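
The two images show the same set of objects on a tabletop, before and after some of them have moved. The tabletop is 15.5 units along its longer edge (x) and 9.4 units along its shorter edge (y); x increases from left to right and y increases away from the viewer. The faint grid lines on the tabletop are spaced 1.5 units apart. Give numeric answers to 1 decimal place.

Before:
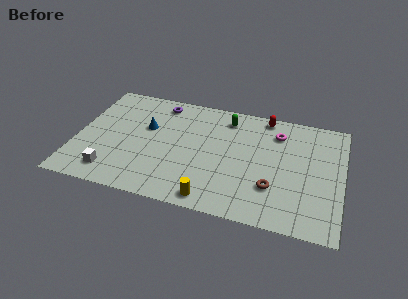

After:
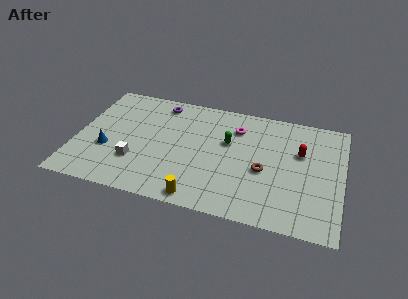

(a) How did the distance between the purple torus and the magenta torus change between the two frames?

-2.3

The distance was about 7.0 in the first image and 4.7 in the second, so they moved 2.3 units closer together.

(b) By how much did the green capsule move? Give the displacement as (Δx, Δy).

(0.2, -2.0)

The green capsule started near (8.6, 7.8) and ended near (8.8, 5.8).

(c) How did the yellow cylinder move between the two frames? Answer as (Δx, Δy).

(-0.7, -0.1)

From the two frames, the yellow cylinder sits at roughly (8.2, 1.0) before and (7.5, 0.9) after.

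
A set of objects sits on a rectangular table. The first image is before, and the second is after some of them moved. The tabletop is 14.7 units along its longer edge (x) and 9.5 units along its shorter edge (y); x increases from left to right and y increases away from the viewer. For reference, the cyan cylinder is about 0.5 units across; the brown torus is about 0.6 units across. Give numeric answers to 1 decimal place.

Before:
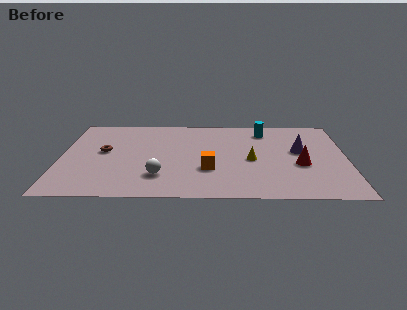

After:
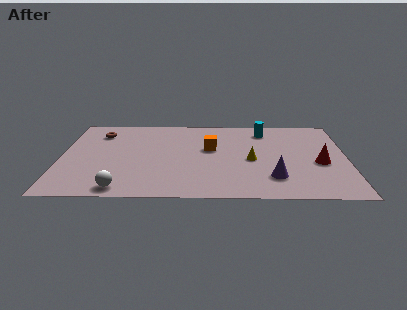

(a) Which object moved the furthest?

the purple cone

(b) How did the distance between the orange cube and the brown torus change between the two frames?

+0.3

The distance was about 5.8 in the first image and 6.1 in the second, so they moved 0.3 units further apart.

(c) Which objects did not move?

the yellow cone and the cyan cylinder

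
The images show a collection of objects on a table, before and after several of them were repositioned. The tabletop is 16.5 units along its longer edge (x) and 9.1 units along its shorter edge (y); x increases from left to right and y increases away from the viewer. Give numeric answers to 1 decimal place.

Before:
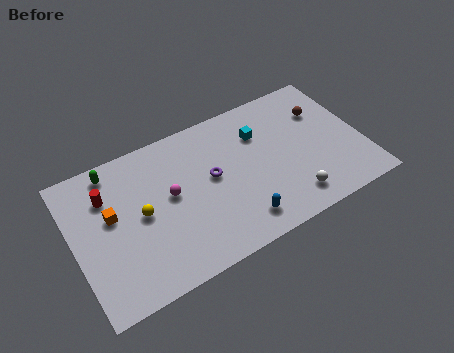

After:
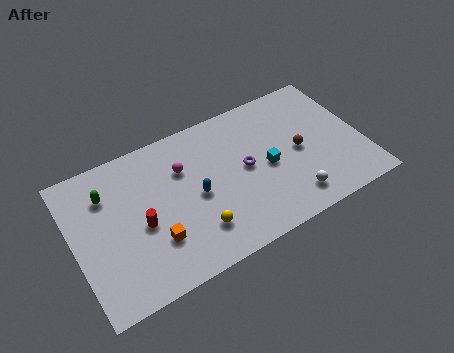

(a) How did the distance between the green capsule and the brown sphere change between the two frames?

-1.1

The distance was about 12.1 in the first image and 11.0 in the second, so they moved 1.1 units closer together.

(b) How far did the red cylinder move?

3.1

From (2.1, 6.6) to (3.7, 4.0), the red cylinder covered √(1.6² + 2.6²) ≈ 3.1 units.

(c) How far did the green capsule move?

1.4

The green capsule moved from about (2.6, 8.0) to (2.1, 6.7), a distance of √(0.5² + 1.3²) ≈ 1.4.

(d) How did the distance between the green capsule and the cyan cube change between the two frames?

+0.8

They were about 8.4 units apart before and 9.2 after — 0.8 units further apart.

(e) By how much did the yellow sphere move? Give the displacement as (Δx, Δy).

(2.8, -2.4)

The yellow sphere was at about (3.8, 4.6) and moved to about (6.6, 2.2).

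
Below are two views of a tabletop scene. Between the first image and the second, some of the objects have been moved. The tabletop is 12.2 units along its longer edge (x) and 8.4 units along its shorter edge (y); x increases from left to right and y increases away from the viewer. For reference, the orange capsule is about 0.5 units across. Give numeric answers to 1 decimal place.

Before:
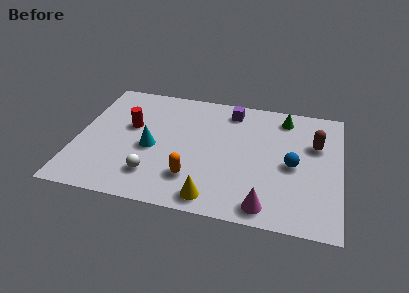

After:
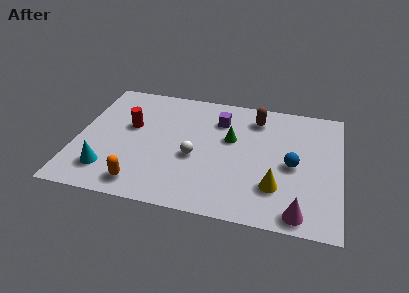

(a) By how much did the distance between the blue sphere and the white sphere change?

-2.1

Before: roughly 6.6 units apart; after: 4.5. That's 2.1 units closer together.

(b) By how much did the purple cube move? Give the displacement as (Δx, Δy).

(-0.5, -0.8)

The purple cube started near (7.0, 7.1) and ended near (6.5, 6.3).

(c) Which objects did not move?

the blue sphere and the red cylinder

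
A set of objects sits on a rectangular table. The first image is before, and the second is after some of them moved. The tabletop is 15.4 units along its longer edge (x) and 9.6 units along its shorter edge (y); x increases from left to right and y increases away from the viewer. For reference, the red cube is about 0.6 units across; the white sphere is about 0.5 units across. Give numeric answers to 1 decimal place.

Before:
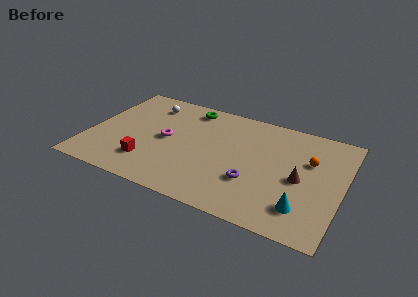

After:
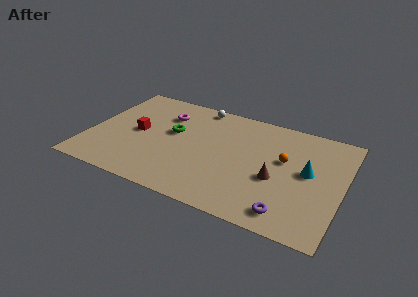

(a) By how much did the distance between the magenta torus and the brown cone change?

-0.3

They were about 8.2 units apart before and 7.9 after — 0.3 units closer together.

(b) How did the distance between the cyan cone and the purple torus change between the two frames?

+0.6

They were about 3.3 units apart before and 3.9 after — 0.6 units further apart.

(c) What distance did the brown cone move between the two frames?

1.5

The brown cone moved from about (12.9, 4.4) to (11.5, 3.9), a distance of √(1.4² + 0.5²) ≈ 1.5.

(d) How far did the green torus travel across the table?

2.8

The green torus was near (5.7, 8.3) before and (5.0, 5.6) after, so it travelled √(0.7² + 2.7²) ≈ 2.8 units.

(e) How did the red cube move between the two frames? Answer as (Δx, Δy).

(-1.0, 2.5)

The red cube was at about (3.9, 2.3) and moved to about (2.9, 4.8).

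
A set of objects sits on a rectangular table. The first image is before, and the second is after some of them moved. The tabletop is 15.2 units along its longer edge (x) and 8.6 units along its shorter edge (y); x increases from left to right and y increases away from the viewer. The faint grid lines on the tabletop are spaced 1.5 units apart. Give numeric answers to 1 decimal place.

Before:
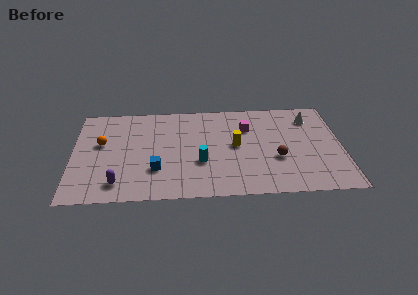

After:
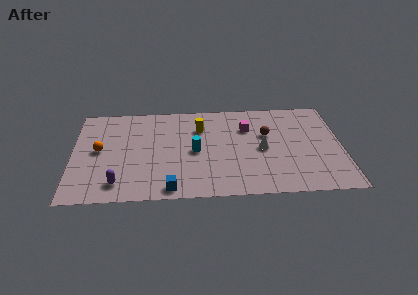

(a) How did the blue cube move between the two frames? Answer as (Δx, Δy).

(0.8, -1.7)

From the two frames, the blue cube sits at roughly (4.7, 2.6) before and (5.5, 0.9) after.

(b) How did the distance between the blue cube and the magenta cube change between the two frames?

+0.5

The distance was about 6.3 in the first image and 6.8 in the second, so they moved 0.5 units further apart.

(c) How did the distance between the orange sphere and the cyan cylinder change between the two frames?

-0.5

They were about 5.9 units apart before and 5.4 after — 0.5 units closer together.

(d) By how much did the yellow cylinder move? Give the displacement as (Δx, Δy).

(-2.0, 1.7)

The yellow cylinder started near (9.2, 4.5) and ended near (7.2, 6.2).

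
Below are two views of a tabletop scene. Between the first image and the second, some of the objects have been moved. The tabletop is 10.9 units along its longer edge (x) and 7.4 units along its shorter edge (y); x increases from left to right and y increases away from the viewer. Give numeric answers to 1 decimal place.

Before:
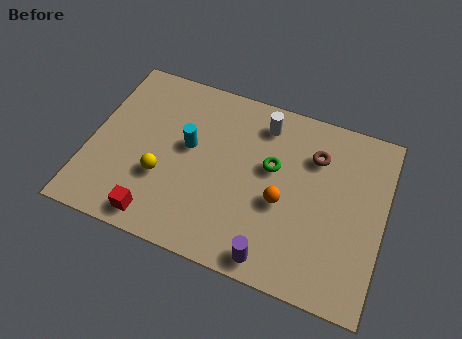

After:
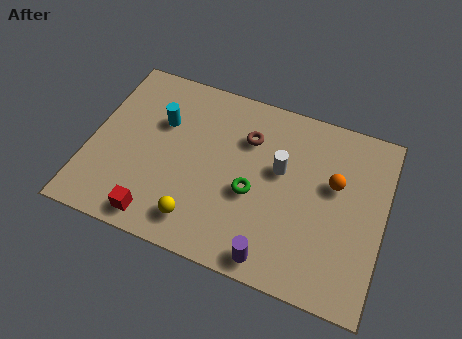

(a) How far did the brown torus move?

2.5

From (8.2, 5.4) to (5.7, 5.3), the brown torus covered √(2.5² + 0.1²) ≈ 2.5 units.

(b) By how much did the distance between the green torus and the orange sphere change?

+1.8

The distance was about 1.4 in the first image and 3.2 in the second, so they moved 1.8 units further apart.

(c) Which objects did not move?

the purple cylinder and the red cube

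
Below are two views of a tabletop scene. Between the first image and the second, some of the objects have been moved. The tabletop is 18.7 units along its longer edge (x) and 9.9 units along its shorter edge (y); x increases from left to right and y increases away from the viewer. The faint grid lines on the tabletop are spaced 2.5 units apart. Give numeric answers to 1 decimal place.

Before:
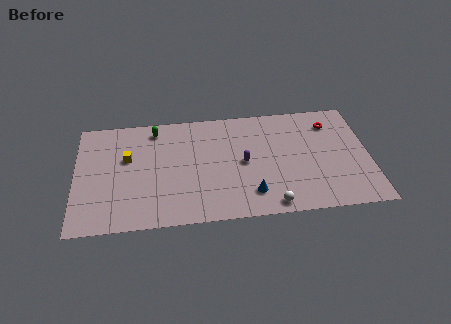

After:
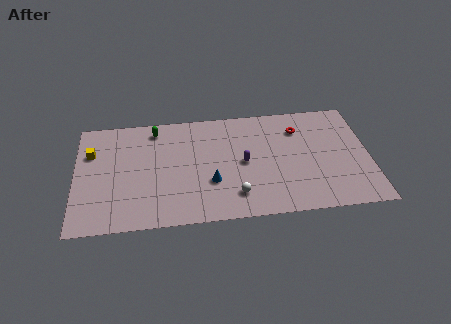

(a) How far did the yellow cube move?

2.4

From (3.3, 6.1) to (1.0, 6.8), the yellow cube covered √(2.3² + 0.7²) ≈ 2.4 units.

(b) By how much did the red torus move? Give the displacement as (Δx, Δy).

(-2.1, -0.3)

From the two frames, the red torus sits at roughly (16.4, 7.8) before and (14.3, 7.5) after.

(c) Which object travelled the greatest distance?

the blue cone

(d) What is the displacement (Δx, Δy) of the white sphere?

(-2.2, 1.1)

From the two frames, the white sphere sits at roughly (12.3, 1.0) before and (10.1, 2.1) after.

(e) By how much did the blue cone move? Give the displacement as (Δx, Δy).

(-2.5, 1.3)

From the two frames, the blue cone sits at roughly (11.1, 2.1) before and (8.6, 3.4) after.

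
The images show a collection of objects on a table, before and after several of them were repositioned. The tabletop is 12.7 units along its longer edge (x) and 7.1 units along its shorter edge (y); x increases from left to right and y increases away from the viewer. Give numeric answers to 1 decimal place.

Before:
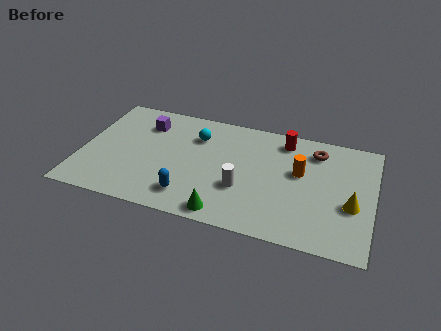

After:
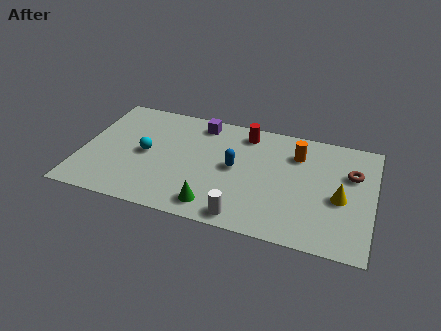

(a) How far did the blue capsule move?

2.9

From (4.9, 1.4) to (6.7, 3.7), the blue capsule covered √(1.8² + 2.3²) ≈ 2.9 units.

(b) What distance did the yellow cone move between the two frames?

0.6

The yellow cone moved from about (11.8, 2.8) to (11.3, 3.1), a distance of √(0.5² + 0.3²) ≈ 0.6.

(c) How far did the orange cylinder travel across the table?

1.1

The orange cylinder was near (9.5, 4.2) before and (9.3, 5.3) after, so it travelled √(0.2² + 1.1²) ≈ 1.1 units.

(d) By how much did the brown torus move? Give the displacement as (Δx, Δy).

(1.6, -1.0)

From the two frames, the brown torus sits at roughly (10.1, 5.7) before and (11.7, 4.7) after.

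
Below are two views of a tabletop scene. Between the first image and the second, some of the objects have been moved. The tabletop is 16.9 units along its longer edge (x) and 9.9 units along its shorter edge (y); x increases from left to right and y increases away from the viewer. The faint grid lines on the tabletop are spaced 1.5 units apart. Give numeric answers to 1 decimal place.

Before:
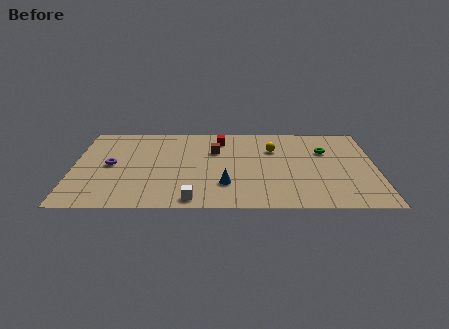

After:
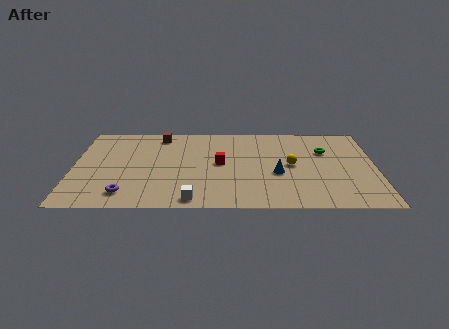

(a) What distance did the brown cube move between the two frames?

3.6

From (7.9, 6.7) to (4.8, 8.6), the brown cube covered √(3.1² + 1.9²) ≈ 3.6 units.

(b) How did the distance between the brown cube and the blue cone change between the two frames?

+4.0

Before: roughly 4.0 units apart; after: 8.0. That's 4.0 units further apart.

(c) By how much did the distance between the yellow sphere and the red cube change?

+0.8

Before: roughly 3.2 units apart; after: 4.0. That's 0.8 units further apart.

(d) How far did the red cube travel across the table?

2.9

The red cube moved from about (8.2, 8.1) to (8.2, 5.2), a distance of √(0.0² + 2.9²) ≈ 2.9.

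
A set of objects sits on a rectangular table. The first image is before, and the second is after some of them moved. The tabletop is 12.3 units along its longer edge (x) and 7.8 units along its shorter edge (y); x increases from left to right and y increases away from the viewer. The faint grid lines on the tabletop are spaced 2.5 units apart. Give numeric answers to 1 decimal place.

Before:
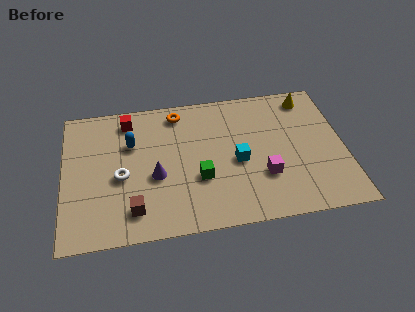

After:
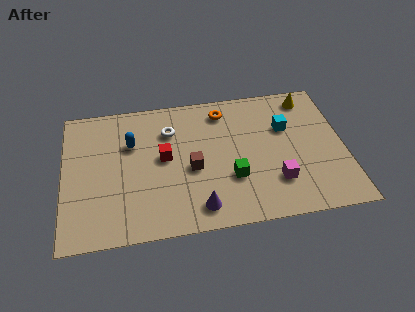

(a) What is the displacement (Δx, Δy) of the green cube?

(1.4, -0.2)

The green cube started near (5.9, 2.8) and ended near (7.3, 2.6).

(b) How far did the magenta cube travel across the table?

0.6

The magenta cube moved from about (8.7, 2.5) to (9.2, 2.1), a distance of √(0.5² + 0.4²) ≈ 0.6.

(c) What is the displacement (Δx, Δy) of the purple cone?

(1.8, -2.0)

The purple cone started near (4.0, 3.2) and ended near (5.8, 1.2).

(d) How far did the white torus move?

3.2

From (2.5, 3.4) to (4.7, 5.7), the white torus covered √(2.2² + 2.3²) ≈ 3.2 units.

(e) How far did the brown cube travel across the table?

3.2

The brown cube was near (3.0, 1.5) before and (5.6, 3.4) after, so it travelled √(2.6² + 1.9²) ≈ 3.2 units.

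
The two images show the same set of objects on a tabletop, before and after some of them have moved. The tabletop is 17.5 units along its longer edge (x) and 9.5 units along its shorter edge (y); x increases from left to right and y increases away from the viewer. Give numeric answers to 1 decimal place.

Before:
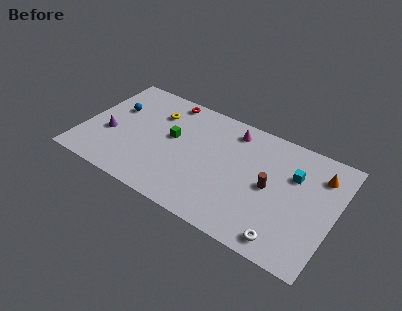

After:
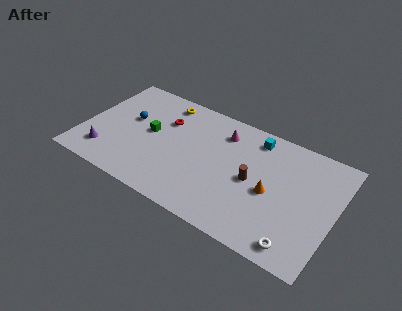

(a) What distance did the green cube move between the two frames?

1.5

From (6.1, 5.4) to (4.6, 5.1), the green cube covered √(1.5² + 0.3²) ≈ 1.5 units.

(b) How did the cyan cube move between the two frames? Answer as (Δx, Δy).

(-2.9, 1.7)

The cyan cube was at about (14.5, 6.4) and moved to about (11.6, 8.1).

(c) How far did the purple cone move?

1.7

The purple cone was near (1.9, 3.7) before and (1.9, 2.0) after, so it travelled √(0.0² + 1.7²) ≈ 1.7 units.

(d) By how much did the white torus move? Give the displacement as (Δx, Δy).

(0.8, 0.0)

From the two frames, the white torus sits at roughly (14.6, 1.2) before and (15.4, 1.2) after.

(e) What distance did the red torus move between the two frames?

1.9

The red torus moved from about (5.3, 8.5) to (5.4, 6.6), a distance of √(0.1² + 1.9²) ≈ 1.9.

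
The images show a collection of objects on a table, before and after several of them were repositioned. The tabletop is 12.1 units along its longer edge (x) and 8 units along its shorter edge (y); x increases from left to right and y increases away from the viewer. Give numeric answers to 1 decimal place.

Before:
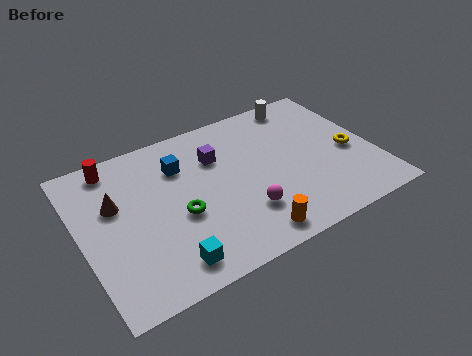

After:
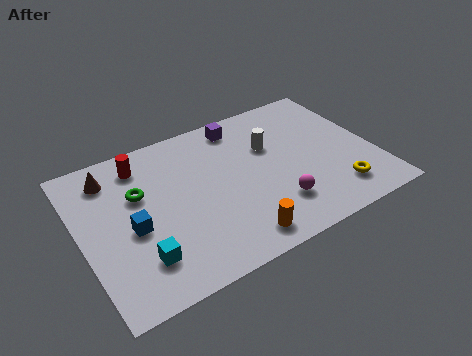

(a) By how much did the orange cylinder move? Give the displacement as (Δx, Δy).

(-0.5, 0.1)

The orange cylinder was at about (6.4, 1.0) and moved to about (5.9, 1.1).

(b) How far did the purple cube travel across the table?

1.8

The purple cube was near (5.8, 5.6) before and (7.0, 6.9) after, so it travelled √(1.2² + 1.3²) ≈ 1.8 units.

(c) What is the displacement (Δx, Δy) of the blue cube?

(-2.3, -2.3)

From the two frames, the blue cube sits at roughly (4.3, 5.8) before and (2.0, 3.5) after.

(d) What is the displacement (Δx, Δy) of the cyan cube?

(-1.0, 0.7)

The cyan cube started near (3.1, 1.2) and ended near (2.1, 1.9).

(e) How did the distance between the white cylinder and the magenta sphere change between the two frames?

-2.7

They were about 5.9 units apart before and 3.2 after — 2.7 units closer together.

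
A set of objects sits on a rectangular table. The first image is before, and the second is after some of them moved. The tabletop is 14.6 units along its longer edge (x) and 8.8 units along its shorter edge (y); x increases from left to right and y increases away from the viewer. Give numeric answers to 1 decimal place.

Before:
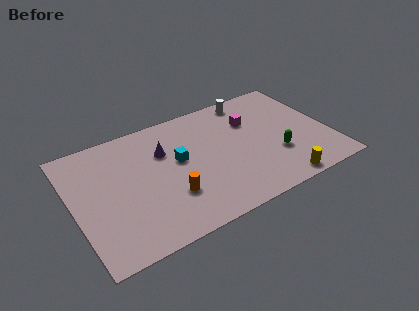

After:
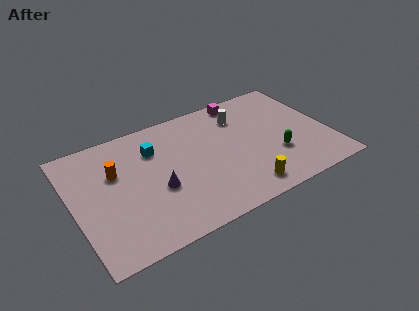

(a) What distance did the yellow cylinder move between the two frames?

2.1

The yellow cylinder moved from about (11.2, 0.8) to (9.2, 1.3), a distance of √(2.0² + 0.5²) ≈ 2.1.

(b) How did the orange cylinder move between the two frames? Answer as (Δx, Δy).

(-2.7, 3.0)

The orange cylinder was at about (5.2, 2.7) and moved to about (2.5, 5.7).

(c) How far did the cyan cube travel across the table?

1.8

The cyan cube moved from about (6.0, 5.0) to (4.8, 6.4), a distance of √(1.2² + 1.4²) ≈ 1.8.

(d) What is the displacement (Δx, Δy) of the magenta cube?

(-0.2, 1.8)

From the two frames, the magenta cube sits at roughly (10.4, 6.1) before and (10.2, 7.9) after.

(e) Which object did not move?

the green capsule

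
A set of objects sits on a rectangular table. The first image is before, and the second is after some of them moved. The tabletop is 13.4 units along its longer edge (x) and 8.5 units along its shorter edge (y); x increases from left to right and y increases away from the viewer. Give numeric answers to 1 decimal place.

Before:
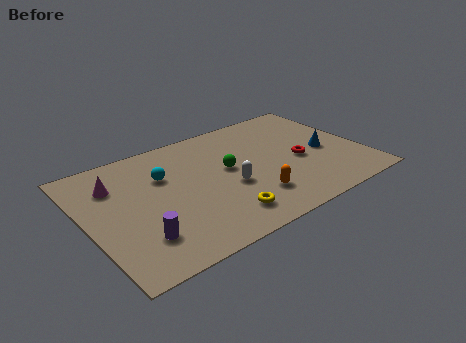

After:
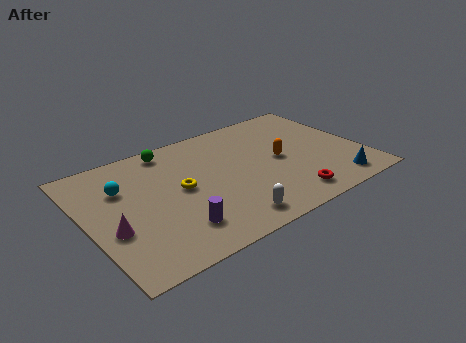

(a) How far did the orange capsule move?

2.8

The orange capsule moved from about (7.6, 2.1) to (9.4, 4.2), a distance of √(1.8² + 2.1²) ≈ 2.8.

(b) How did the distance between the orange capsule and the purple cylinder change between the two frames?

+0.6

Before: roughly 5.5 units apart; after: 6.1. That's 0.6 units further apart.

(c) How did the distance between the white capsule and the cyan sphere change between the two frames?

+2.7

They were about 3.6 units apart before and 6.3 after — 2.7 units further apart.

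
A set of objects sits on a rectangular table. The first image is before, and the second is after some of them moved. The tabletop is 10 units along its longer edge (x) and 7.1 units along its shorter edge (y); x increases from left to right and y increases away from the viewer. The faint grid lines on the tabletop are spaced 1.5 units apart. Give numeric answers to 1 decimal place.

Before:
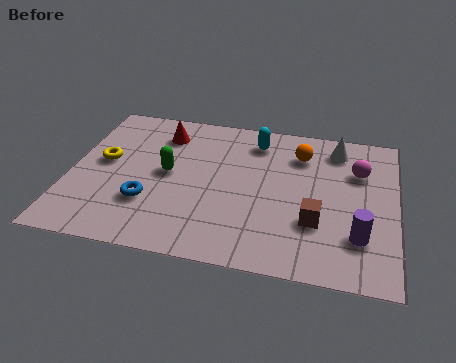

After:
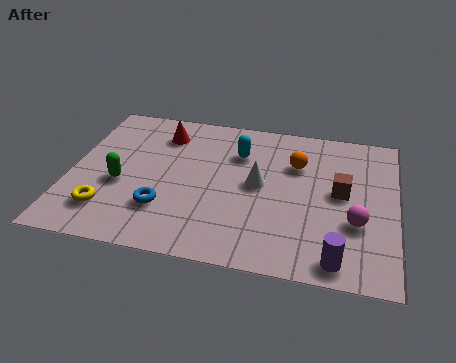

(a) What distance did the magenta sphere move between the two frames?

2.4

From (8.8, 4.9) to (8.8, 2.5), the magenta sphere covered √(0.0² + 2.4²) ≈ 2.4 units.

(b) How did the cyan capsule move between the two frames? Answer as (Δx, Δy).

(-0.5, -0.7)

The cyan capsule was at about (5.6, 5.8) and moved to about (5.1, 5.1).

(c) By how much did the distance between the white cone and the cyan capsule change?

-0.9

They were about 2.5 units apart before and 1.6 after — 0.9 units closer together.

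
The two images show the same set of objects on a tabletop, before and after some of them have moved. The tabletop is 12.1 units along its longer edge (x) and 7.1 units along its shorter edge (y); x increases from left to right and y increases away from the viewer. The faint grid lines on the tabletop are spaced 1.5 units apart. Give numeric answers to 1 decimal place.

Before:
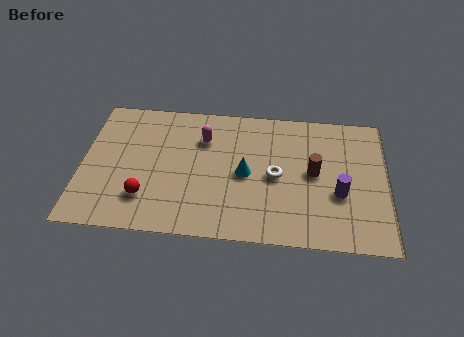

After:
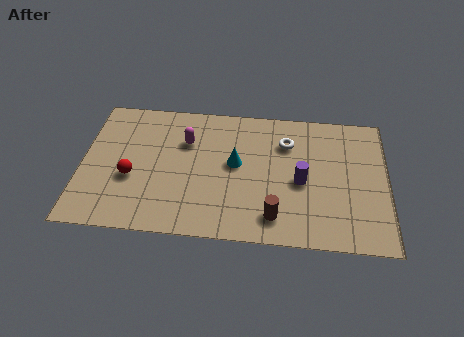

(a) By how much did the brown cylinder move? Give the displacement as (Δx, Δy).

(-1.5, -2.4)

From the two frames, the brown cylinder sits at roughly (9.2, 3.7) before and (7.7, 1.3) after.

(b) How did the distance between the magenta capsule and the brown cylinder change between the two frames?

+0.5

Before: roughly 4.6 units apart; after: 5.1. That's 0.5 units further apart.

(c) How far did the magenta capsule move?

0.7

From (4.8, 5.1) to (4.1, 4.9), the magenta capsule covered √(0.7² + 0.2²) ≈ 0.7 units.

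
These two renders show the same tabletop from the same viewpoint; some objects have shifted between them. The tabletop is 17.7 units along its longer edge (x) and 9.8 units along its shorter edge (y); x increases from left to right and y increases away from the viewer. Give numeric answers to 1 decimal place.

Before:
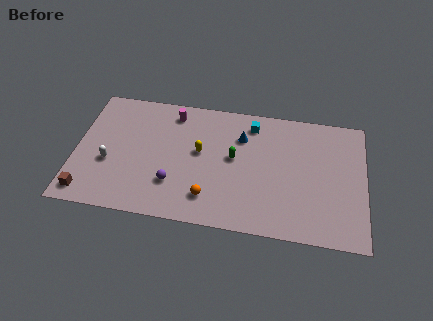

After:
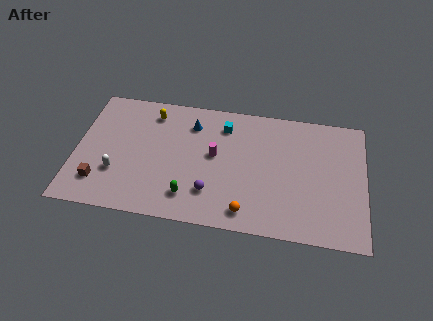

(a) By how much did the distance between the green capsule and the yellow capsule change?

+4.5

Before: roughly 2.1 units apart; after: 6.6. That's 4.5 units further apart.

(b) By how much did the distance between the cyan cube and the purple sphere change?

-1.8

Before: roughly 7.1 units apart; after: 5.3. That's 1.8 units closer together.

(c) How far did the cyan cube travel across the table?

1.7

From (10.7, 8.2) to (9.0, 7.8), the cyan cube covered √(1.7² + 0.4²) ≈ 1.7 units.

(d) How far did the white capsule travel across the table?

0.9

The white capsule was near (2.1, 3.8) before and (2.6, 3.1) after, so it travelled √(0.5² + 0.7²) ≈ 0.9 units.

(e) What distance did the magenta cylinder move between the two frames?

4.0

The magenta cylinder was near (5.8, 8.3) before and (8.5, 5.4) after, so it travelled √(2.7² + 2.9²) ≈ 4.0 units.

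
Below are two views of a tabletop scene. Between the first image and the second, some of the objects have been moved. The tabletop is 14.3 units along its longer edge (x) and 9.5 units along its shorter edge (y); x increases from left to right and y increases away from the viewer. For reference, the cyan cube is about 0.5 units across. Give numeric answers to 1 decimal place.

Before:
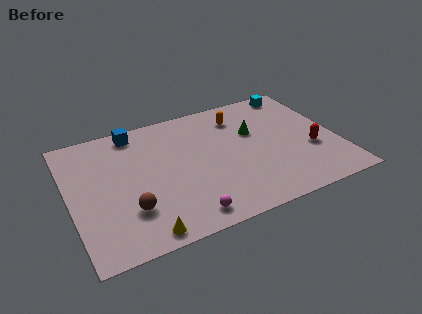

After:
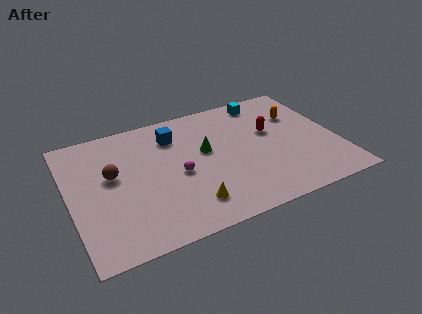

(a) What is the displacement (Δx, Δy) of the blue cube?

(2.0, -1.1)

The blue cube was at about (3.8, 8.4) and moved to about (5.8, 7.3).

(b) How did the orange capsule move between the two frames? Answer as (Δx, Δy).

(3.1, -1.0)

The orange capsule started near (9.4, 7.5) and ended near (12.5, 6.5).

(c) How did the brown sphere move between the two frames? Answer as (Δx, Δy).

(-0.6, 2.8)

The brown sphere was at about (2.9, 2.7) and moved to about (2.3, 5.5).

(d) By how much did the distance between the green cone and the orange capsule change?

+3.7

The distance was about 1.6 in the first image and 5.3 in the second, so they moved 3.7 units further apart.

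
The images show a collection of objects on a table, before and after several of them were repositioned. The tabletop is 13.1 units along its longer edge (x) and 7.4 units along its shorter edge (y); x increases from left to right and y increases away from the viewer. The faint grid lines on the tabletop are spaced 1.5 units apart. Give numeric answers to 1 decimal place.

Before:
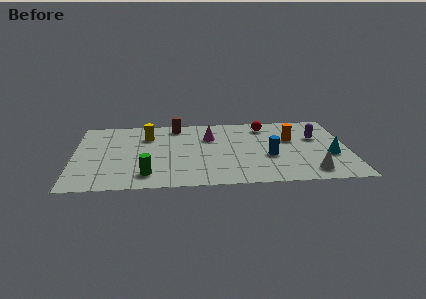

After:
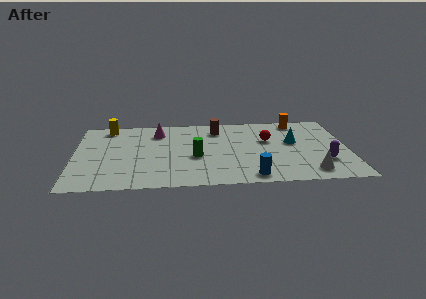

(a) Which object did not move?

the white cone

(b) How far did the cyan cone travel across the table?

2.3

From (12.2, 2.8) to (10.5, 4.3), the cyan cone covered √(1.7² + 1.5²) ≈ 2.3 units.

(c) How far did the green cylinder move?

2.9

The green cylinder was near (3.5, 1.4) before and (5.8, 3.1) after, so it travelled √(2.3² + 1.7²) ≈ 2.9 units.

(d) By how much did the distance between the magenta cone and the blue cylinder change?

+3.0

They were about 3.6 units apart before and 6.6 after — 3.0 units further apart.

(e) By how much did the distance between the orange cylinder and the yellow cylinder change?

+2.3

They were about 6.9 units apart before and 9.2 after — 2.3 units further apart.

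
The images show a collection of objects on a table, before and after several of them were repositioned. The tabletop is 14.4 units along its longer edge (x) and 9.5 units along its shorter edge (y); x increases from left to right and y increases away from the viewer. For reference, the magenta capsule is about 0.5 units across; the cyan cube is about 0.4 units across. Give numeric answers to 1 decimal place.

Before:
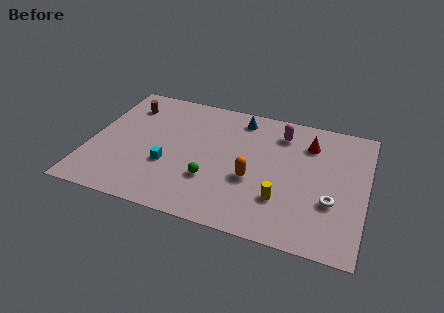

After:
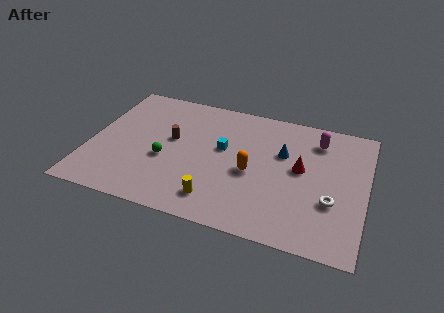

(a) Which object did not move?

the white torus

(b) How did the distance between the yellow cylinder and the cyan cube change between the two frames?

-2.2

They were about 6.0 units apart before and 3.8 after — 2.2 units closer together.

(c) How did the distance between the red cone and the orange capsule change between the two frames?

-1.7

They were about 4.4 units apart before and 2.7 after — 1.7 units closer together.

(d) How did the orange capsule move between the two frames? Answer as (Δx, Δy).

(-0.1, 0.5)

From the two frames, the orange capsule sits at roughly (8.6, 3.7) before and (8.5, 4.2) after.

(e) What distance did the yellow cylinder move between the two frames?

3.4

From (10.2, 2.7) to (6.9, 1.7), the yellow cylinder covered √(3.3² + 1.0²) ≈ 3.4 units.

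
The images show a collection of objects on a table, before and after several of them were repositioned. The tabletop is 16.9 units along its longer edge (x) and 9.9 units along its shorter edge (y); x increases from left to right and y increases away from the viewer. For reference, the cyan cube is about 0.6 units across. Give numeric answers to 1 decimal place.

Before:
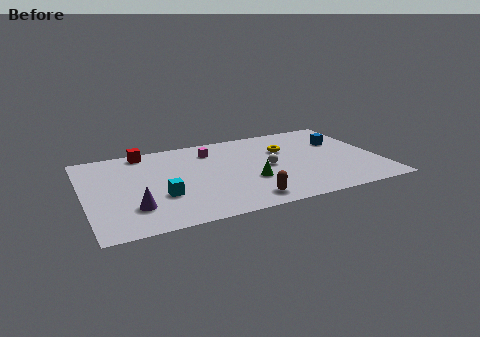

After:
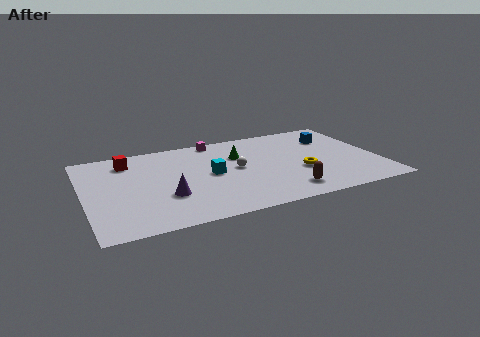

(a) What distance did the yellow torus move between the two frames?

3.0

The yellow torus moved from about (11.7, 6.6) to (12.3, 3.7), a distance of √(0.6² + 2.9²) ≈ 3.0.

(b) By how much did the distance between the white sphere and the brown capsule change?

+0.5

They were about 3.8 units apart before and 4.3 after — 0.5 units further apart.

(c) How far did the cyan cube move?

3.4

From (4.2, 3.4) to (7.2, 5.0), the cyan cube covered √(3.0² + 1.6²) ≈ 3.4 units.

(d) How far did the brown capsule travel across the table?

2.4

The brown capsule was near (8.8, 1.4) before and (11.2, 1.7) after, so it travelled √(2.4² + 0.3²) ≈ 2.4 units.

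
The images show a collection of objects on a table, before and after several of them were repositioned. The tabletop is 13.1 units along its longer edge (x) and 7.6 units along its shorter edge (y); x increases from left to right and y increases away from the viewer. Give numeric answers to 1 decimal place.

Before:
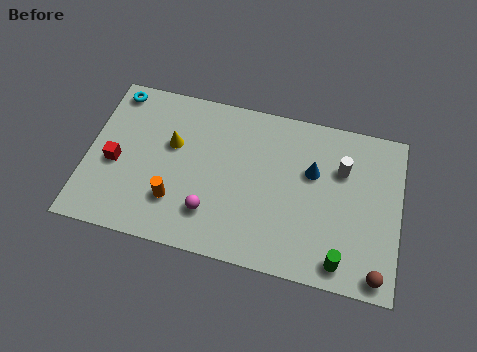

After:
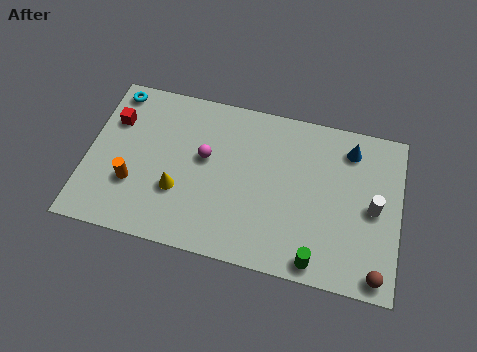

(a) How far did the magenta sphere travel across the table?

2.5

From (5.3, 1.9) to (4.9, 4.4), the magenta sphere covered √(0.4² + 2.5²) ≈ 2.5 units.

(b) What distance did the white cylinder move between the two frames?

2.1

The white cylinder was near (10.6, 5.2) before and (12.0, 3.7) after, so it travelled √(1.4² + 1.5²) ≈ 2.1 units.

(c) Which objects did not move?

the brown sphere and the cyan torus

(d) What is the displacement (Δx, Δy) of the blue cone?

(1.5, 1.4)

The blue cone started near (9.4, 4.8) and ended near (10.9, 6.2).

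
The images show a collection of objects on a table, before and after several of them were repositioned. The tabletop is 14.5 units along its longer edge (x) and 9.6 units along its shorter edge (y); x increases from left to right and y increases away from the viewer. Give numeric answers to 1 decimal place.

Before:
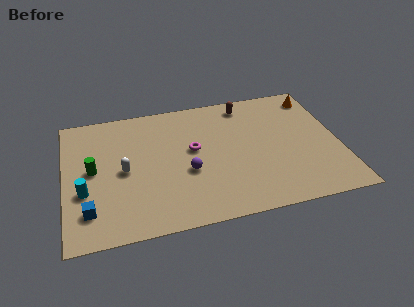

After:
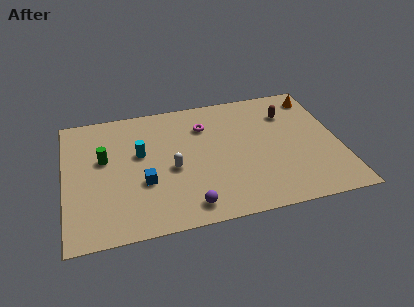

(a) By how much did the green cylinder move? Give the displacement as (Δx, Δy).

(0.6, 0.7)

The green cylinder started near (1.5, 5.0) and ended near (2.1, 5.7).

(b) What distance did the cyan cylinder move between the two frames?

3.7

From (1.0, 3.5) to (4.0, 5.7), the cyan cylinder covered √(3.0² + 2.2²) ≈ 3.7 units.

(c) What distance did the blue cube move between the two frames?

3.2

The blue cube was near (1.2, 2.1) before and (4.1, 3.5) after, so it travelled √(2.9² + 1.4²) ≈ 3.2 units.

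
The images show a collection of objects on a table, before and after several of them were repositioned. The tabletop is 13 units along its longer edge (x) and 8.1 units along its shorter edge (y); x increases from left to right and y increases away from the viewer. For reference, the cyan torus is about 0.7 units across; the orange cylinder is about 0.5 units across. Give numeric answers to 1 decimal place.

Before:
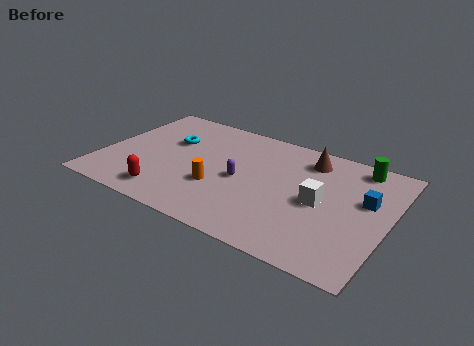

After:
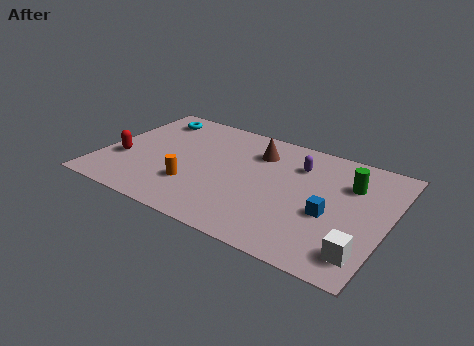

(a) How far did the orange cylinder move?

1.2

The orange cylinder moved from about (5.5, 2.8) to (4.4, 2.4), a distance of √(1.1² + 0.4²) ≈ 1.2.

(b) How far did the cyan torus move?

1.9

The cyan torus moved from about (2.9, 5.2) to (1.7, 6.7), a distance of √(1.2² + 1.5²) ≈ 1.9.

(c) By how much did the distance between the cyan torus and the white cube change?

+4.5

They were about 7.2 units apart before and 11.7 after — 4.5 units further apart.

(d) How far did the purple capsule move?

3.2

From (6.4, 3.8) to (8.7, 6.0), the purple capsule covered √(2.3² + 2.2²) ≈ 3.2 units.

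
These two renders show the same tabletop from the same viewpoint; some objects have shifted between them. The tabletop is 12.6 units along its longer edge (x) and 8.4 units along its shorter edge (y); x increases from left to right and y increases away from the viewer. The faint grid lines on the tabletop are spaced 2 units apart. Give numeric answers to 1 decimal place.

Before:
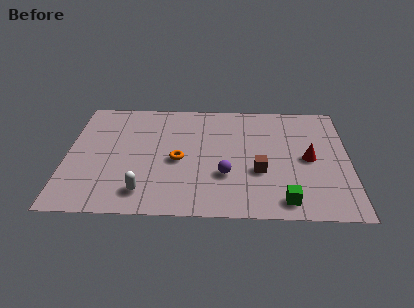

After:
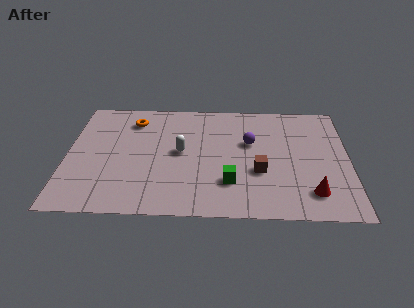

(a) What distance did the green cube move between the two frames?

2.7

From (9.7, 1.1) to (7.3, 2.3), the green cube covered √(2.4² + 1.2²) ≈ 2.7 units.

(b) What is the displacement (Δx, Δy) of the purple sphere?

(1.1, 2.4)

The purple sphere was at about (7.1, 2.8) and moved to about (8.2, 5.2).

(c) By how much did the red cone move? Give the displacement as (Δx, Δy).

(0.1, -2.4)

The red cone started near (10.8, 4.1) and ended near (10.9, 1.7).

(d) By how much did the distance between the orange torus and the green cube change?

+0.8

They were about 5.4 units apart before and 6.2 after — 0.8 units further apart.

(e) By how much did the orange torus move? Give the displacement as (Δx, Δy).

(-2.1, 2.9)

From the two frames, the orange torus sits at roughly (5.0, 3.8) before and (2.9, 6.7) after.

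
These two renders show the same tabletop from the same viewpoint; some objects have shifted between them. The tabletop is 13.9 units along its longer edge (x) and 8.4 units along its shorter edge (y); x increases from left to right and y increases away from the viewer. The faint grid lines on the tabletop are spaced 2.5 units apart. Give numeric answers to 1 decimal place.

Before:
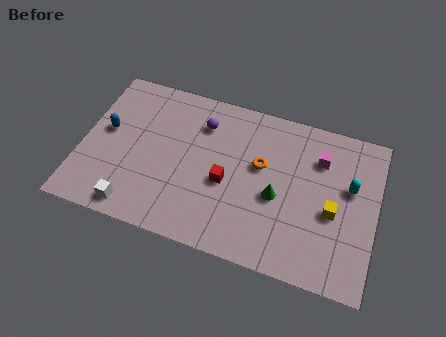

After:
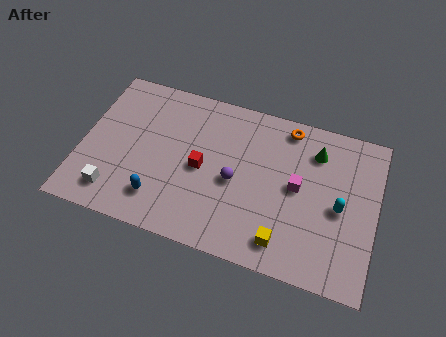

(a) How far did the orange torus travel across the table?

2.6

From (8.4, 5.0) to (9.5, 7.4), the orange torus covered √(1.1² + 2.4²) ≈ 2.6 units.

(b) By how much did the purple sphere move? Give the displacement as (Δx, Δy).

(1.8, -2.6)

From the two frames, the purple sphere sits at roughly (5.5, 6.4) before and (7.3, 3.8) after.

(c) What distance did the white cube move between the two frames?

1.1

The white cube was near (2.8, 1.0) before and (1.8, 1.5) after, so it travelled √(1.0² + 0.5²) ≈ 1.1 units.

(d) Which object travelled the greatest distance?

the blue capsule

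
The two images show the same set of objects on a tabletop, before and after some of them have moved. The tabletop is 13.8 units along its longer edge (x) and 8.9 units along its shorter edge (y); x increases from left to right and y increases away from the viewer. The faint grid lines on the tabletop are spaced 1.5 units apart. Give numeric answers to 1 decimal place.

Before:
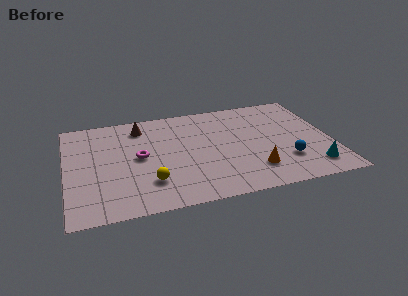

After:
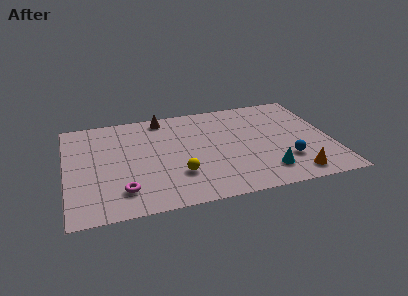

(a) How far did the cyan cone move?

2.4

From (12.6, 1.6) to (10.2, 1.8), the cyan cone covered √(2.4² + 0.2²) ≈ 2.4 units.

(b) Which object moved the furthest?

the magenta torus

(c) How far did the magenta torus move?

2.9

The magenta torus moved from about (3.8, 4.6) to (2.8, 1.9), a distance of √(1.0² + 2.7²) ≈ 2.9.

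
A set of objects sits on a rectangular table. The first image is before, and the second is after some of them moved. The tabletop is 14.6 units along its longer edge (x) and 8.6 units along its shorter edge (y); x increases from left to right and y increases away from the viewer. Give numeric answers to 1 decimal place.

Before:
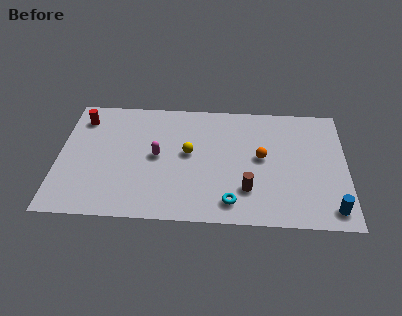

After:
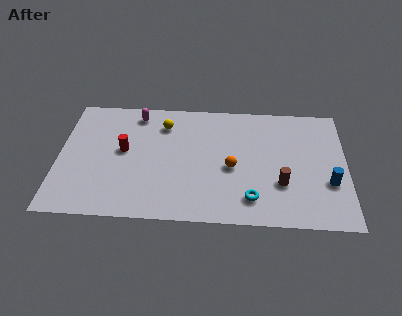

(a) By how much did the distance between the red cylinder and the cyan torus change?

-2.3

The distance was about 9.5 in the first image and 7.2 in the second, so they moved 2.3 units closer together.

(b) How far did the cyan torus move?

1.0

The cyan torus was near (8.8, 1.4) before and (9.8, 1.7) after, so it travelled √(1.0² + 0.3²) ≈ 1.0 units.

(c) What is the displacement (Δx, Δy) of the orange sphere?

(-1.5, -0.8)

From the two frames, the orange sphere sits at roughly (10.3, 4.6) before and (8.8, 3.8) after.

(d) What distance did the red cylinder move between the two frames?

3.1

The red cylinder moved from about (1.1, 6.9) to (3.3, 4.7), a distance of √(2.2² + 2.2²) ≈ 3.1.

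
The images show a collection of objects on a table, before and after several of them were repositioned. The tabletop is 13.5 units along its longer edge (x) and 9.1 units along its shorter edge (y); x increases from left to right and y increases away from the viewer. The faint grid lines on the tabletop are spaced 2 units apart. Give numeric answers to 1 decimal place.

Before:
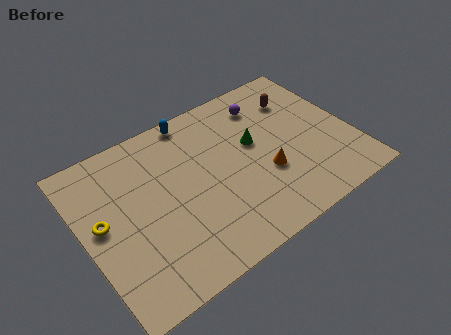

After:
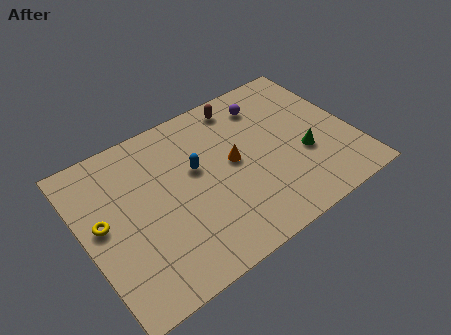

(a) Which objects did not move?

the yellow torus and the purple sphere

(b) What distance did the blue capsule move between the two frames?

2.9

From (6.1, 8.3) to (5.7, 5.4), the blue capsule covered √(0.4² + 2.9²) ≈ 2.9 units.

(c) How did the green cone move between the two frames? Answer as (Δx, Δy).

(2.2, -1.9)

The green cone started near (8.7, 5.3) and ended near (10.9, 3.4).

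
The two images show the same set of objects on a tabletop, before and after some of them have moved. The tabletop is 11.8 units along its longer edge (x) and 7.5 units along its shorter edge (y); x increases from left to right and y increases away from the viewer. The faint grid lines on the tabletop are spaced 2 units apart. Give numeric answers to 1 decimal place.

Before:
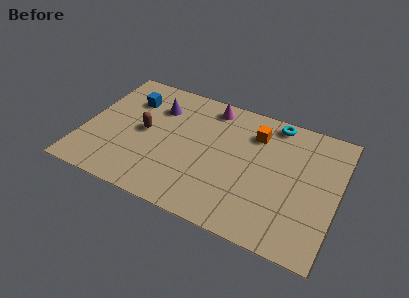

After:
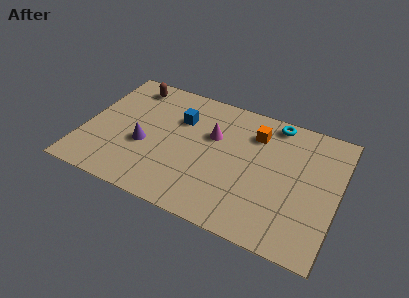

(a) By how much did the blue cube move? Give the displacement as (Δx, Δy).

(2.4, -0.3)

The blue cube started near (1.9, 5.5) and ended near (4.3, 5.2).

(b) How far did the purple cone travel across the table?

2.5

From (3.2, 5.5) to (2.9, 3.0), the purple cone covered √(0.3² + 2.5²) ≈ 2.5 units.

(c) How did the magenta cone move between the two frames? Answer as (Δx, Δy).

(0.3, -1.7)

The magenta cone was at about (5.6, 6.5) and moved to about (5.9, 4.8).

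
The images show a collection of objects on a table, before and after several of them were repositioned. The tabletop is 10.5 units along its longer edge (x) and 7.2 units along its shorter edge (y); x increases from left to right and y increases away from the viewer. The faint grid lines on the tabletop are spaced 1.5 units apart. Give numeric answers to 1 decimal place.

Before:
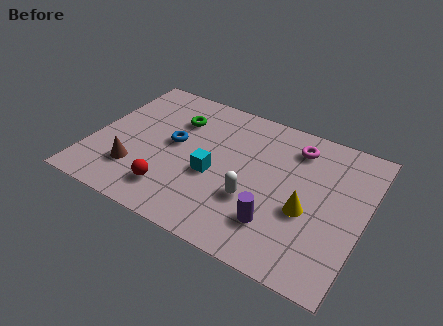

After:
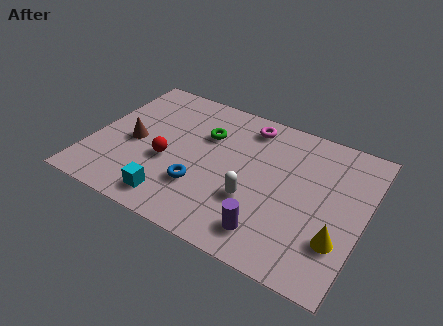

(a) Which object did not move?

the white capsule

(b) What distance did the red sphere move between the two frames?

1.5

The red sphere was near (3.4, 1.5) before and (3.0, 2.9) after, so it travelled √(0.4² + 1.4²) ≈ 1.5 units.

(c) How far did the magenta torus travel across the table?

1.9

From (7.6, 5.8) to (5.7, 6.1), the magenta torus covered √(1.9² + 0.3²) ≈ 1.9 units.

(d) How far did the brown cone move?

1.4

The brown cone moved from about (1.9, 1.9) to (1.6, 3.3), a distance of √(0.3² + 1.4²) ≈ 1.4.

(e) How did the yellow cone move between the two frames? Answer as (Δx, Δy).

(1.3, -0.8)

The yellow cone started near (8.4, 2.9) and ended near (9.7, 2.1).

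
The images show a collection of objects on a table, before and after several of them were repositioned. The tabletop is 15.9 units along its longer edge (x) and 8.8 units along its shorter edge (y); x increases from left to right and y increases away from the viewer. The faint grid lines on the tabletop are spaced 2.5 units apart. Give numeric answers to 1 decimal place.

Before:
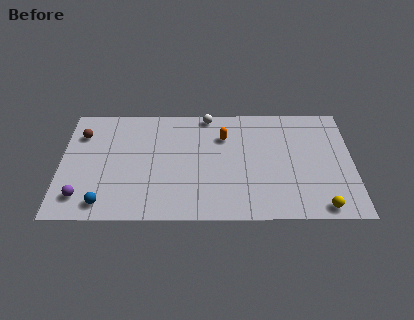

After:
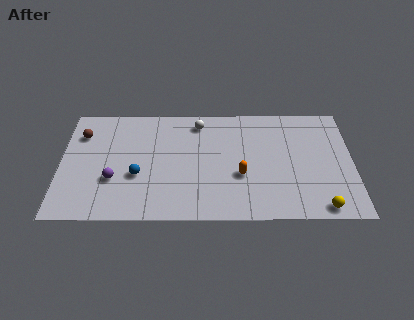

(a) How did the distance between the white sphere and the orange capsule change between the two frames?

+2.8

The distance was about 1.9 in the first image and 4.7 in the second, so they moved 2.8 units further apart.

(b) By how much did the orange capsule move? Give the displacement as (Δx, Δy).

(0.9, -3.0)

The orange capsule was at about (8.9, 6.3) and moved to about (9.8, 3.3).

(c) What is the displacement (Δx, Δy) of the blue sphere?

(1.8, 2.1)

From the two frames, the blue sphere sits at roughly (2.4, 1.2) before and (4.2, 3.3) after.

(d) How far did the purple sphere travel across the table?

2.1

The purple sphere moved from about (1.2, 1.7) to (2.9, 3.0), a distance of √(1.7² + 1.3²) ≈ 2.1.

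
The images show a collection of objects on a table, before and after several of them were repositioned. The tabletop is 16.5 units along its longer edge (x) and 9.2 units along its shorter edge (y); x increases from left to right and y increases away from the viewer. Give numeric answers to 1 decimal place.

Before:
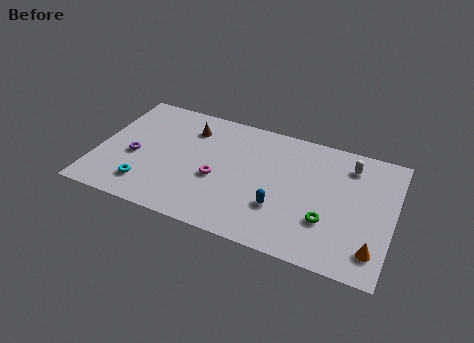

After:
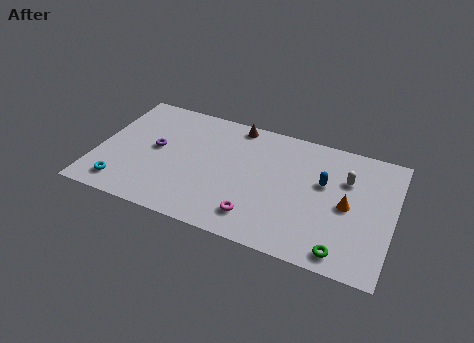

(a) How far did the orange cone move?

3.1

From (15.6, 1.8) to (14.0, 4.4), the orange cone covered √(1.6² + 2.6²) ≈ 3.1 units.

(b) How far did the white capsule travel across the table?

1.1

The white capsule was near (13.9, 7.4) before and (13.8, 6.3) after, so it travelled √(0.1² + 1.1²) ≈ 1.1 units.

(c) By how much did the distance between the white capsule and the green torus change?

+0.6

Before: roughly 4.6 units apart; after: 5.2. That's 0.6 units further apart.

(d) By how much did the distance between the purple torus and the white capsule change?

-1.6

They were about 12.3 units apart before and 10.7 after — 1.6 units closer together.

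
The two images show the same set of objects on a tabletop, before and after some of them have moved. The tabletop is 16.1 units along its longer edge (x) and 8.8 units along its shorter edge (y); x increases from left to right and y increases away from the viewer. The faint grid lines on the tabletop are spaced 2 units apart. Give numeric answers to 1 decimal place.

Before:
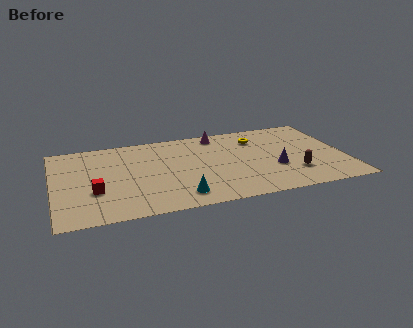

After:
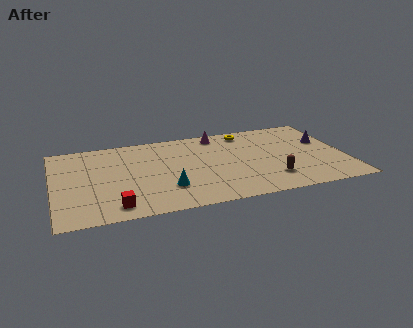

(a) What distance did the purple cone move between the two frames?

3.8

From (12.1, 3.2) to (15.1, 5.5), the purple cone covered √(3.0² + 2.3²) ≈ 3.8 units.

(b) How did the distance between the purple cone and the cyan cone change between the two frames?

+3.8

They were about 5.7 units apart before and 9.5 after — 3.8 units further apart.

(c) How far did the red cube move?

2.1

From (2.2, 3.1) to (3.2, 1.3), the red cube covered √(1.0² + 1.8²) ≈ 2.1 units.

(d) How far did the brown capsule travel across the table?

1.3

From (13.1, 2.4) to (11.8, 2.1), the brown capsule covered √(1.3² + 0.3²) ≈ 1.3 units.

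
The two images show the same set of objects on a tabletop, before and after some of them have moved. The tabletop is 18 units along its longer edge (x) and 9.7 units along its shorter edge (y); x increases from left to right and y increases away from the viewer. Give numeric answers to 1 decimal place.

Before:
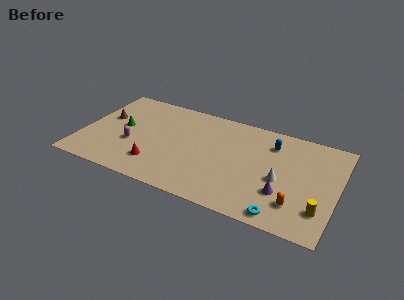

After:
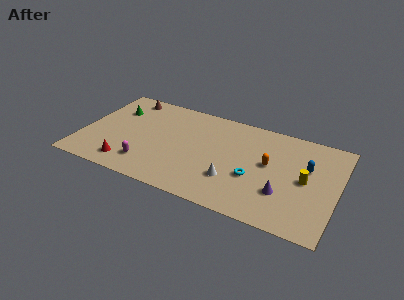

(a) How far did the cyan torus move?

3.5

The cyan torus moved from about (14.5, 1.0) to (12.3, 3.7), a distance of √(2.2² + 2.7²) ≈ 3.5.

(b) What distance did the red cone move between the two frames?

2.0

From (5.5, 2.3) to (3.6, 1.6), the red cone covered √(1.9² + 0.7²) ≈ 2.0 units.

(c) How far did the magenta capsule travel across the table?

2.1

The magenta capsule was near (3.6, 3.7) before and (4.9, 2.1) after, so it travelled √(1.3² + 1.6²) ≈ 2.1 units.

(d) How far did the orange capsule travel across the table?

3.8

The orange capsule moved from about (15.4, 2.3) to (13.2, 5.4), a distance of √(2.2² + 3.1²) ≈ 3.8.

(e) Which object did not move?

the purple cone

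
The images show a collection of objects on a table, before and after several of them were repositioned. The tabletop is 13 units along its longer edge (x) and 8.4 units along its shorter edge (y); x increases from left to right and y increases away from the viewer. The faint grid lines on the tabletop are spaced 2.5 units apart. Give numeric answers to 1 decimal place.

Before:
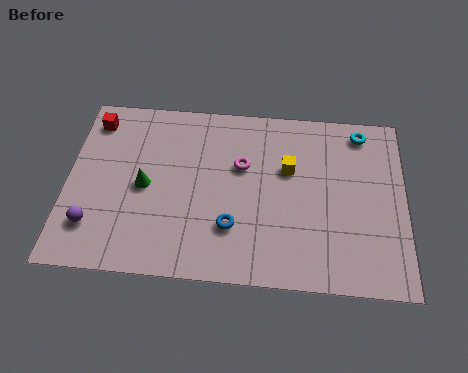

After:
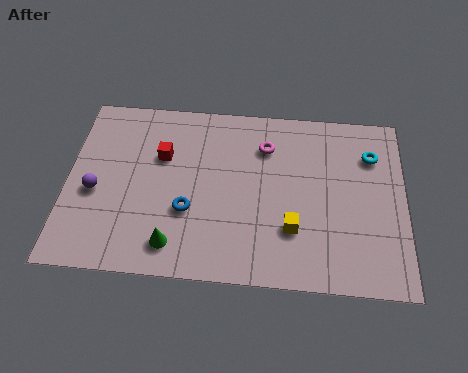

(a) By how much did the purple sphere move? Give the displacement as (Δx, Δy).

(0.0, 1.6)

From the two frames, the purple sphere sits at roughly (1.1, 2.0) before and (1.1, 3.6) after.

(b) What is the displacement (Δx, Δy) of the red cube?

(2.7, -1.5)

From the two frames, the red cube sits at roughly (0.9, 7.0) before and (3.6, 5.5) after.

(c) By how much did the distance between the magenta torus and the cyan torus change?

-0.9

The distance was about 5.0 in the first image and 4.1 in the second, so they moved 0.9 units closer together.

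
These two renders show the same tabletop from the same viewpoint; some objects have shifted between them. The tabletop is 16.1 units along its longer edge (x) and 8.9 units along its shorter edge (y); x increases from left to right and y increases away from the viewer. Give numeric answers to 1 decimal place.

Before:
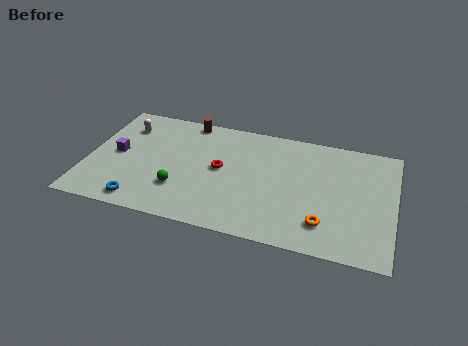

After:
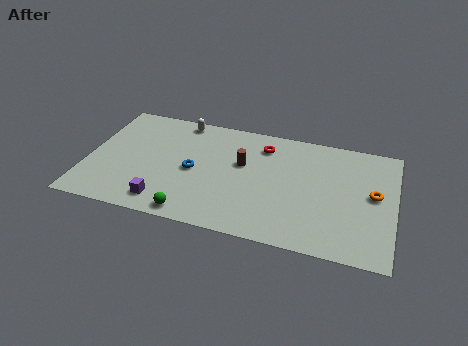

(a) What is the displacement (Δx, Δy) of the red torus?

(2.1, 2.4)

From the two frames, the red torus sits at roughly (7.0, 4.7) before and (9.1, 7.1) after.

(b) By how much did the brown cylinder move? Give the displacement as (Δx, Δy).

(3.1, -2.7)

From the two frames, the brown cylinder sits at roughly (5.0, 8.1) before and (8.1, 5.4) after.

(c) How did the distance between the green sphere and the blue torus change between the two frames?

+0.9

They were about 2.4 units apart before and 3.3 after — 0.9 units further apart.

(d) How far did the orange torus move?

3.7

The orange torus moved from about (12.6, 2.0) to (15.0, 4.8), a distance of √(2.4² + 2.8²) ≈ 3.7.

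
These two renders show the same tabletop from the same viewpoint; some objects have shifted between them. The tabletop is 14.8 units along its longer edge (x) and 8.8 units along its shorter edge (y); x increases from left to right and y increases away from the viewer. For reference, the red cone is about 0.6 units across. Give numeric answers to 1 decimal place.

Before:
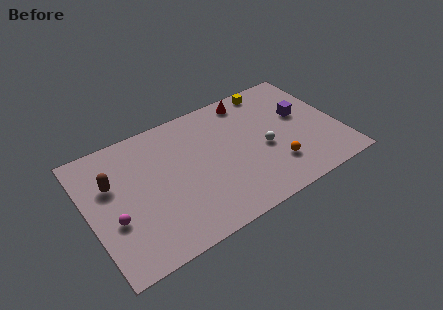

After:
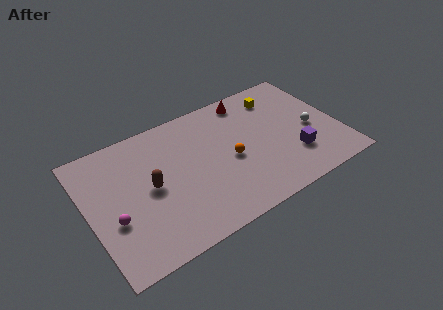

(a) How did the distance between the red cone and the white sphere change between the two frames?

+1.1

Before: roughly 3.9 units apart; after: 5.0. That's 1.1 units further apart.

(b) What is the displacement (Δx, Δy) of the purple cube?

(-0.9, -2.7)

From the two frames, the purple cube sits at roughly (12.8, 5.2) before and (11.9, 2.5) after.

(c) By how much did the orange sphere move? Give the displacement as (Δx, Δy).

(-2.4, 1.7)

The orange sphere was at about (10.7, 2.3) and moved to about (8.3, 4.0).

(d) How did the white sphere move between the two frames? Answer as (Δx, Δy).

(2.9, 0.1)

From the two frames, the white sphere sits at roughly (10.3, 3.8) before and (13.2, 3.9) after.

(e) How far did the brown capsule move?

2.5

From (1.5, 5.7) to (3.6, 4.4), the brown capsule covered √(2.1² + 1.3²) ≈ 2.5 units.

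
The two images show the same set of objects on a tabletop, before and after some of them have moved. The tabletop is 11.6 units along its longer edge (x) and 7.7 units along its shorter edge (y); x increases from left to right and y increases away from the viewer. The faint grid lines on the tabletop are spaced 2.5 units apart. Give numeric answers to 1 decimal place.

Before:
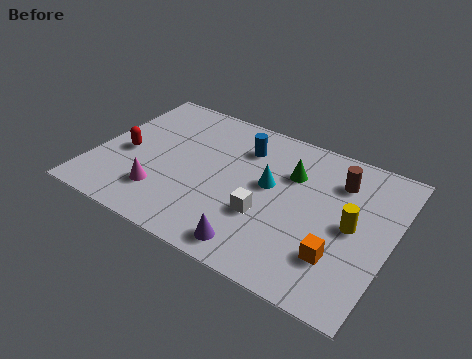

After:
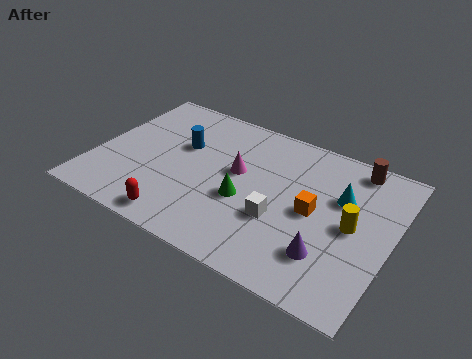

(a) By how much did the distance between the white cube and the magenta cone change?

-1.6

Before: roughly 4.1 units apart; after: 2.5. That's 1.6 units closer together.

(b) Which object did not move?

the yellow cylinder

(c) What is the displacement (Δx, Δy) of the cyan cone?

(2.7, 0.7)

From the two frames, the cyan cone sits at roughly (6.8, 4.3) before and (9.5, 5.0) after.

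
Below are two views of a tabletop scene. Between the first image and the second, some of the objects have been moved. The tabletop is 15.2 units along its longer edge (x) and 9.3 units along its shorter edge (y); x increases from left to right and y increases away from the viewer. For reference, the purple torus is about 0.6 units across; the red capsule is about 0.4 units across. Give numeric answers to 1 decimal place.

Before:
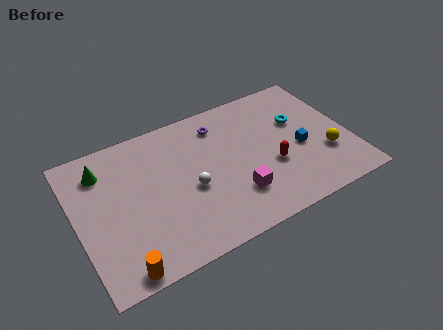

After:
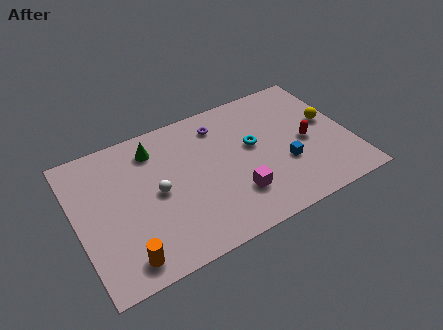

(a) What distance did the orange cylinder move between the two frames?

0.6

The orange cylinder was near (1.9, 0.8) before and (2.2, 1.3) after, so it travelled √(0.3² + 0.5²) ≈ 0.6 units.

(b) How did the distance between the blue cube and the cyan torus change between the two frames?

+0.6

Before: roughly 1.9 units apart; after: 2.5. That's 0.6 units further apart.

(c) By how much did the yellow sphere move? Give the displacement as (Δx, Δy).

(0.5, 2.2)

From the two frames, the yellow sphere sits at roughly (13.7, 3.0) before and (14.2, 5.2) after.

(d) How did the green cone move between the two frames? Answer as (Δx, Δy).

(2.9, 0.2)

From the two frames, the green cone sits at roughly (1.7, 7.3) before and (4.6, 7.5) after.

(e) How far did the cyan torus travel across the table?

2.8

The cyan torus moved from about (12.6, 5.9) to (9.9, 5.3), a distance of √(2.7² + 0.6²) ≈ 2.8.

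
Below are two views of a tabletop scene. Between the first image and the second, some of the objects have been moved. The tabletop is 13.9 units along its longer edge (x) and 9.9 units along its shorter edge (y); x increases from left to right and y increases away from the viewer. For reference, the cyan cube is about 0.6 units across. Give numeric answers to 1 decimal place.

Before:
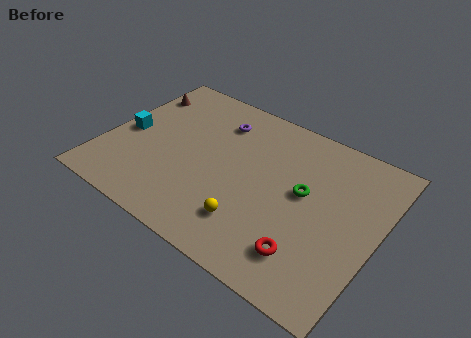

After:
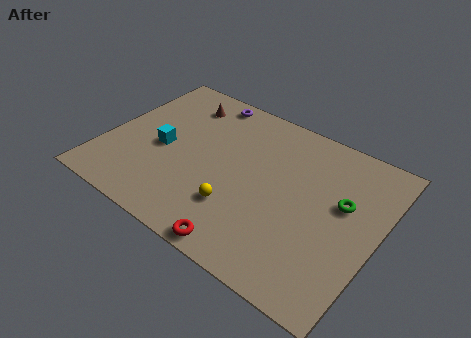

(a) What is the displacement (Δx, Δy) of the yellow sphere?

(-0.8, 0.5)

The yellow sphere was at about (8.0, 2.3) and moved to about (7.2, 2.8).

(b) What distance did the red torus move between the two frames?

3.2

The red torus moved from about (10.9, 2.1) to (8.0, 0.8), a distance of √(2.9² + 1.3²) ≈ 3.2.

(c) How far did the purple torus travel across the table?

1.5

The purple torus was near (5.2, 7.7) before and (4.3, 8.9) after, so it travelled √(0.9² + 1.2²) ≈ 1.5 units.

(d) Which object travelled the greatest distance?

the red torus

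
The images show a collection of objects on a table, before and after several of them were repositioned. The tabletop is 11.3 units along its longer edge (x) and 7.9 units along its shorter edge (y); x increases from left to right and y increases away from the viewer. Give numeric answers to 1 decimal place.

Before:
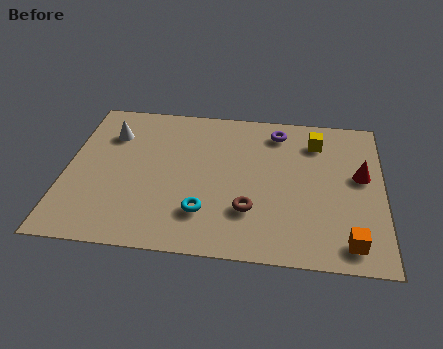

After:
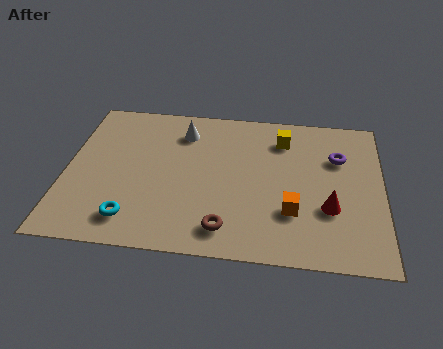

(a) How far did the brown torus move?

1.3

The brown torus moved from about (6.6, 2.3) to (5.8, 1.3), a distance of √(0.8² + 1.0²) ≈ 1.3.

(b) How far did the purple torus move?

2.5

From (7.5, 6.6) to (9.7, 5.4), the purple torus covered √(2.2² + 1.2²) ≈ 2.5 units.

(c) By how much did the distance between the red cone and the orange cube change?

-2.1

They were about 3.4 units apart before and 1.3 after — 2.1 units closer together.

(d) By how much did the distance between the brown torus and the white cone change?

-1.0

They were about 6.2 units apart before and 5.2 after — 1.0 units closer together.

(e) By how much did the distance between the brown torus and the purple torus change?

+1.3

Before: roughly 4.4 units apart; after: 5.7. That's 1.3 units further apart.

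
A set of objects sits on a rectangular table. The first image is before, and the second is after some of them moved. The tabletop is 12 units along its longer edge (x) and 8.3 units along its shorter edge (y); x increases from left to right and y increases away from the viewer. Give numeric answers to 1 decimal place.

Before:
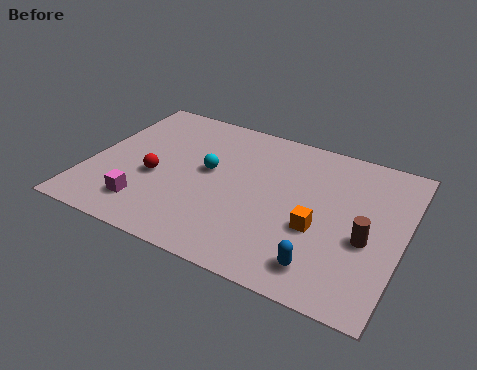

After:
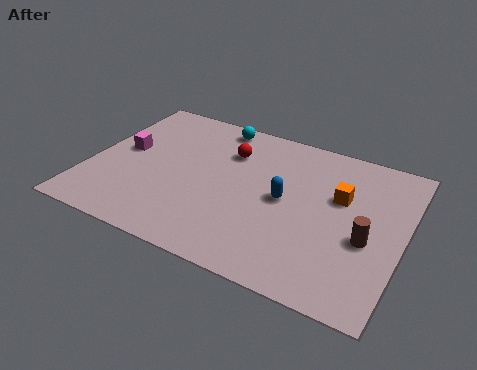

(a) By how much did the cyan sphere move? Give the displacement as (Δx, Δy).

(-0.1, 2.8)

The cyan sphere started near (4.5, 4.6) and ended near (4.4, 7.4).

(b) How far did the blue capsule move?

3.3

The blue capsule moved from about (9.3, 1.4) to (7.5, 4.2), a distance of √(1.8² + 2.8²) ≈ 3.3.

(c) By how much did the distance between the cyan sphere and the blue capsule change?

-1.3

The distance was about 5.8 in the first image and 4.5 in the second, so they moved 1.3 units closer together.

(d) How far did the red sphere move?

3.6

The red sphere was near (2.6, 3.4) before and (5.1, 6.0) after, so it travelled √(2.5² + 2.6²) ≈ 3.6 units.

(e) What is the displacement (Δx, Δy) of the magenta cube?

(-1.3, 2.8)

The magenta cube was at about (2.5, 1.7) and moved to about (1.2, 4.5).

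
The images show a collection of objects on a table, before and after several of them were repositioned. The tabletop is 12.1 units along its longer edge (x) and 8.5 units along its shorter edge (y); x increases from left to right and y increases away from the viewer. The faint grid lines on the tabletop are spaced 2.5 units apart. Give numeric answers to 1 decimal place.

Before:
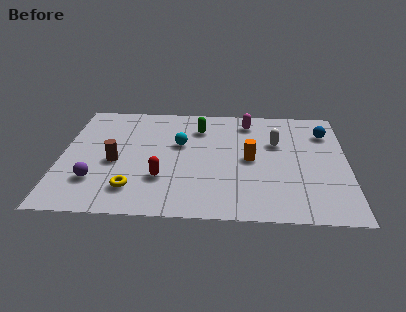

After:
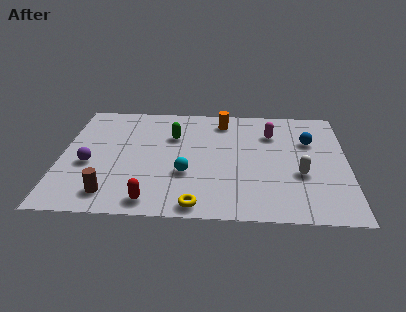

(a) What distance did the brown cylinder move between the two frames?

2.3

The brown cylinder was near (2.3, 3.7) before and (2.2, 1.4) after, so it travelled √(0.1² + 2.3²) ≈ 2.3 units.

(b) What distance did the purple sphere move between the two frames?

1.2

The purple sphere was near (1.5, 2.3) before and (1.2, 3.5) after, so it travelled √(0.3² + 1.2²) ≈ 1.2 units.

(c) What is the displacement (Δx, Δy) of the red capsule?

(-0.4, -1.6)

From the two frames, the red capsule sits at roughly (4.3, 2.6) before and (3.9, 1.0) after.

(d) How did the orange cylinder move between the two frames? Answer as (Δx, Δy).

(-1.2, 2.9)

From the two frames, the orange cylinder sits at roughly (8.0, 4.2) before and (6.8, 7.1) after.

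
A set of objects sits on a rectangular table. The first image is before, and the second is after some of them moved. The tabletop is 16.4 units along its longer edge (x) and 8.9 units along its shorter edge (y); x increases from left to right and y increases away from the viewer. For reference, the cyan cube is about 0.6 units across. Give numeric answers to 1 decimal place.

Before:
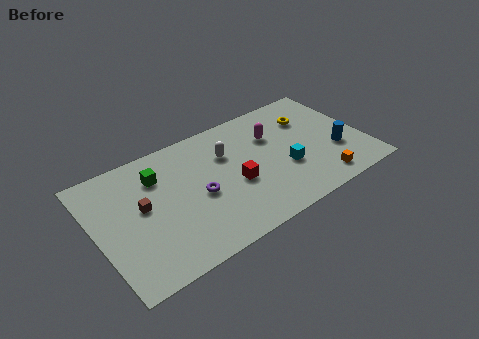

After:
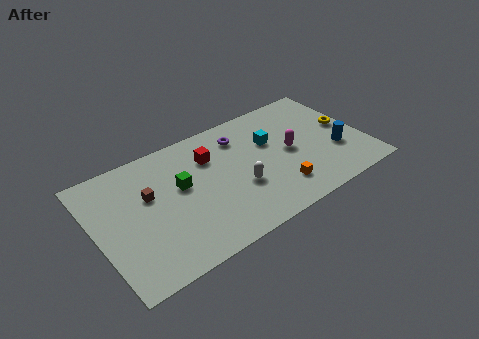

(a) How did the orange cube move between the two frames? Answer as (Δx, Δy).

(-2.5, 0.7)

The orange cube started near (13.2, 1.3) and ended near (10.7, 2.0).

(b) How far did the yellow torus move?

2.6

The yellow torus moved from about (13.5, 6.4) to (15.5, 4.8), a distance of √(2.0² + 1.6²) ≈ 2.6.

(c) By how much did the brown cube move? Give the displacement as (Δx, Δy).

(0.5, 0.6)

The brown cube started near (2.8, 4.9) and ended near (3.3, 5.5).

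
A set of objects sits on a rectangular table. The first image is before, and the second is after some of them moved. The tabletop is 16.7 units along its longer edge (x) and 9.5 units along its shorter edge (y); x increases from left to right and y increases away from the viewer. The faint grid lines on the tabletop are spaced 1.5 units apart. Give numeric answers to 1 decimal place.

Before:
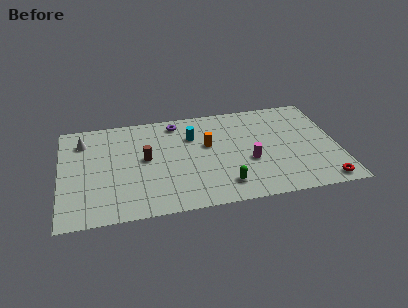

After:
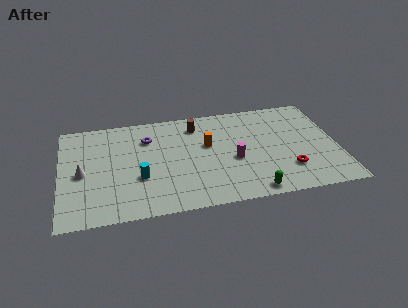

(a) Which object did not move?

the orange cylinder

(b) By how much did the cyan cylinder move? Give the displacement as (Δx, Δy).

(-3.3, -3.3)

The cyan cylinder started near (8.0, 6.7) and ended near (4.7, 3.4).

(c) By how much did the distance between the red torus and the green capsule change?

-3.2

Before: roughly 6.0 units apart; after: 2.8. That's 3.2 units closer together.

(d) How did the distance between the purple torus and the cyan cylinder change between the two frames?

+1.9

Before: roughly 1.7 units apart; after: 3.6. That's 1.9 units further apart.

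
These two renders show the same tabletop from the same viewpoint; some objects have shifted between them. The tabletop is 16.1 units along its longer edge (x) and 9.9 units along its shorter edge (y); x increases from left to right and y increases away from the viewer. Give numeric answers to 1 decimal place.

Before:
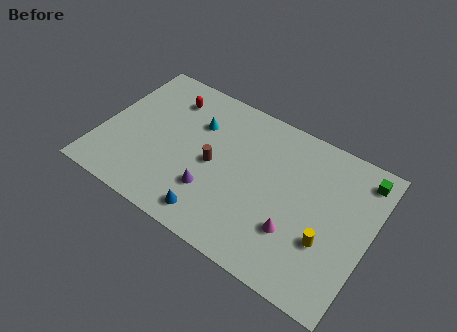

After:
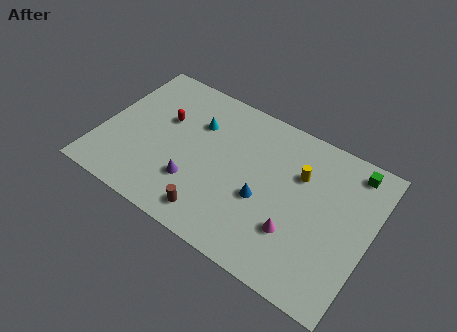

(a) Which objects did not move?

the cyan cone and the magenta cone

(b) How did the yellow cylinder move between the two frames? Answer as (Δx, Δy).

(-2.1, 3.3)

The yellow cylinder started near (13.8, 3.4) and ended near (11.7, 6.7).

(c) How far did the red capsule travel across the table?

1.6

From (3.5, 7.8) to (3.5, 6.2), the red capsule covered √(0.0² + 1.6²) ≈ 1.6 units.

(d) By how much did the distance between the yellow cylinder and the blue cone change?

-3.6

Before: roughly 6.8 units apart; after: 3.2. That's 3.6 units closer together.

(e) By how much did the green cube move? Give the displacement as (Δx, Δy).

(-0.6, 0.2)

The green cube started near (15.2, 8.4) and ended near (14.6, 8.6).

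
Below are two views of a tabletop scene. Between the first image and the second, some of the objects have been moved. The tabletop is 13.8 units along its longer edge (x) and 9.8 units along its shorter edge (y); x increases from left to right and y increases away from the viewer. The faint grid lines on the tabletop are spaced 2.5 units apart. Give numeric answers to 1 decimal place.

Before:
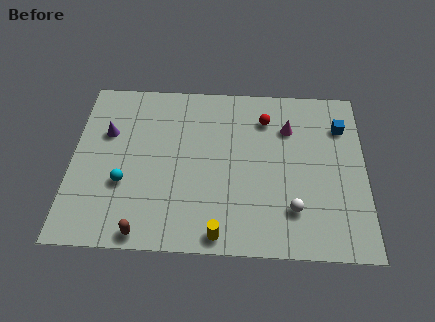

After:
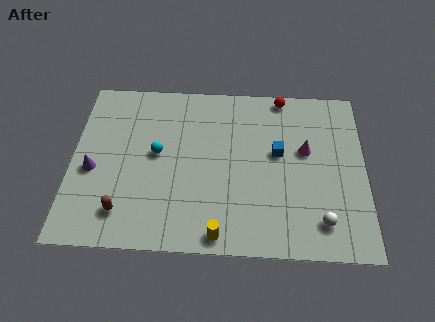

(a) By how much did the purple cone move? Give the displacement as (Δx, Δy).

(-0.6, -2.2)

The purple cone was at about (1.6, 6.4) and moved to about (1.0, 4.2).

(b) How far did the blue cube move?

3.4

From (12.7, 7.3) to (9.7, 5.6), the blue cube covered √(3.0² + 1.7²) ≈ 3.4 units.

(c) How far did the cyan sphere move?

2.3

The cyan sphere moved from about (2.5, 3.5) to (4.0, 5.3), a distance of √(1.5² + 1.8²) ≈ 2.3.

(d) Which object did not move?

the yellow cylinder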